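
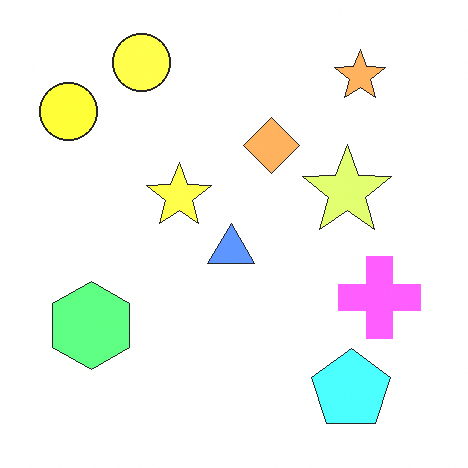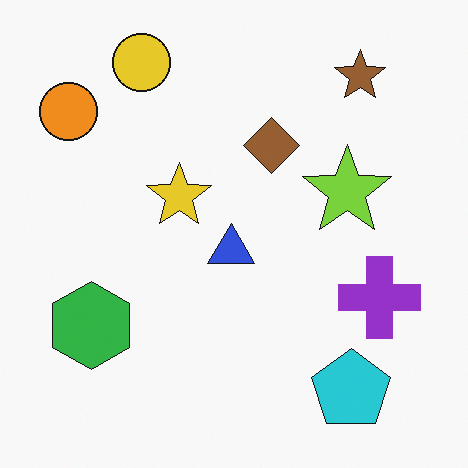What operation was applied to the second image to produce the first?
The image was noticeably brightened.

Every pixel — background and shapes alike — is uniformly brightened.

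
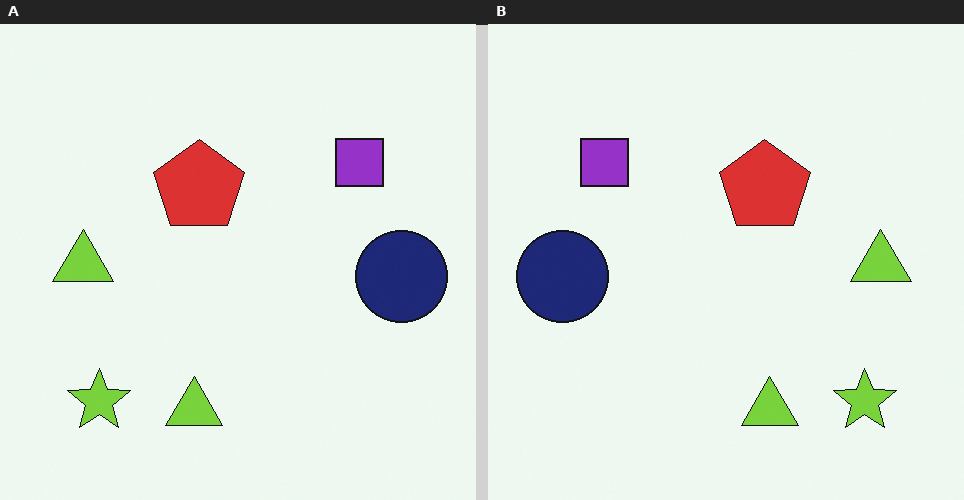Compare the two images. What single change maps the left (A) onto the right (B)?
The transformation is: flipped horizontally (left ↔ right).

The navy circle is in the right of the left (A) image and the left of the right (B) — shapes on opposite sides of the vertical midline have swapped in a mirror flip.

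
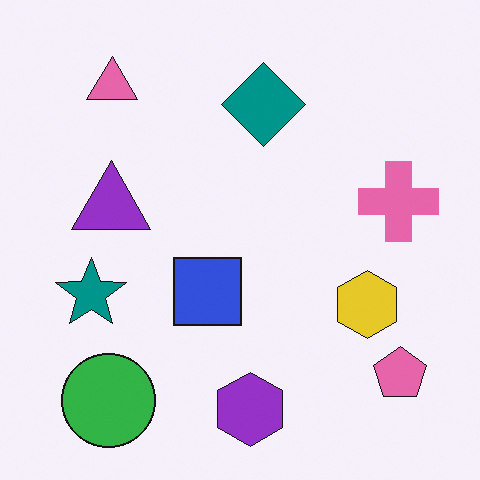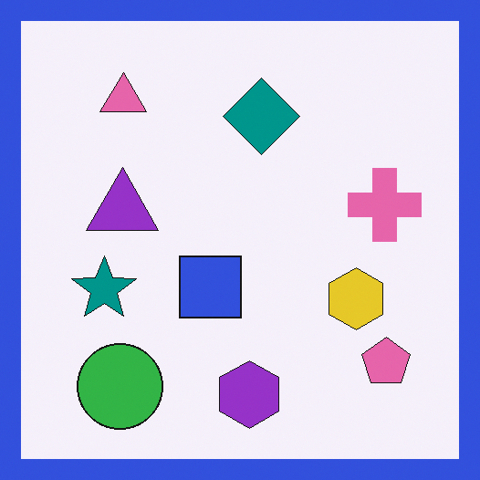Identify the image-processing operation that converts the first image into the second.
Framed with a blue border.

A solid blue frame runs around the edge of the second image, with the content slightly shrunk inside it.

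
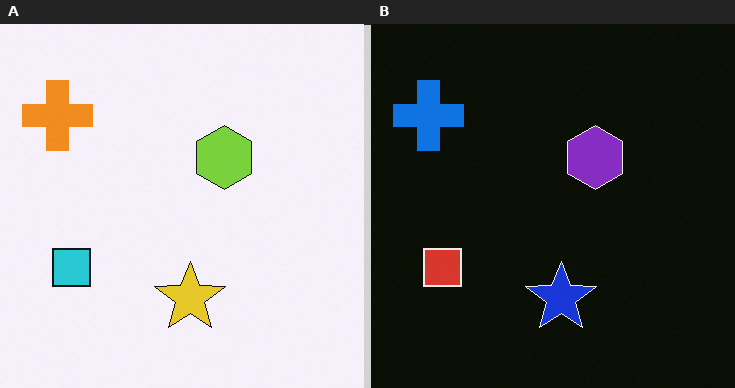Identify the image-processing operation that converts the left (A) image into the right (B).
This is the original image color-inverted (negative).

The light background has become dark and every shape's color is its complement — a photographic negative.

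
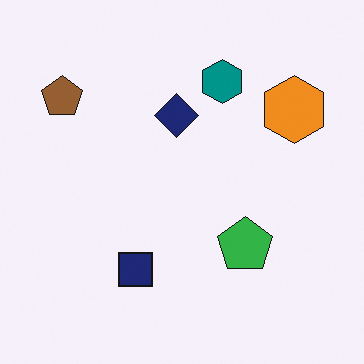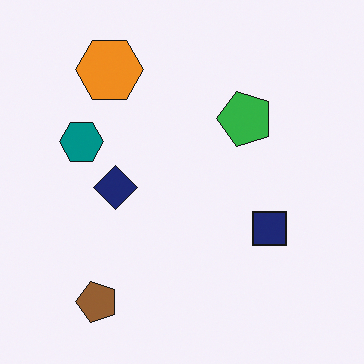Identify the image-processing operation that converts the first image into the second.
The image was rotated 90° counter-clockwise.

The brown pentagon sits in the top-left of the first image and the bottom-left of the second — consistent with a whole-image 90° counter-clockwise rotation.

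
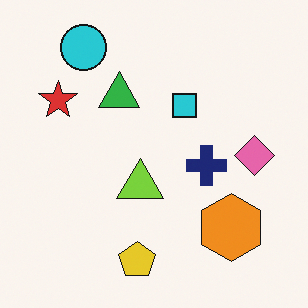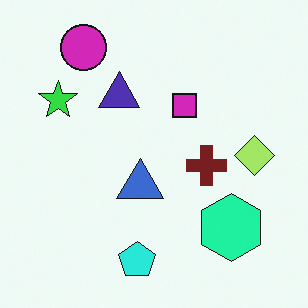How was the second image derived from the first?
The transformation is: hue-shifted noticeably.

Every shape's color has rotated by the same amount around the hue wheel — a uniform hue shift.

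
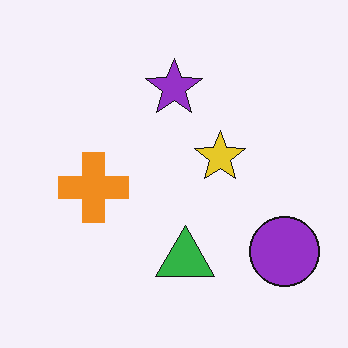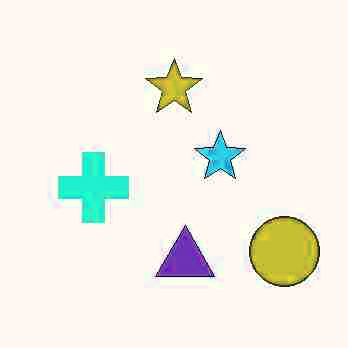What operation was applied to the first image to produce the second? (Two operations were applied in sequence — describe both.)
Heavily JPEG-compressed with obvious blocking artifacts, then hue-shifted by a moderate amount.

Blocky 8×8 compression artifacts appear around shape edges and the flat background shows ringing — characteristic JPEG degradation. Every shape's color has rotated by the same amount around the hue wheel — a uniform hue shift.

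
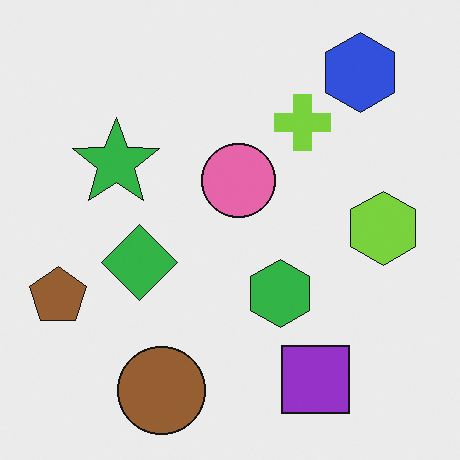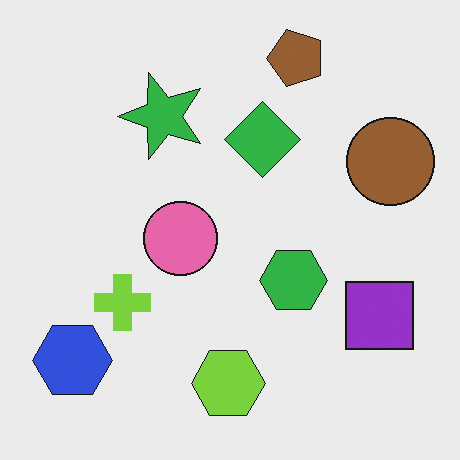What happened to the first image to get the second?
This is the original image transposed (reflected across the top-left ↔ bottom-right diagonal).

Shapes have swapped their row and column positions — what was in the top-right is now in the bottom-left — a diagonal reflection.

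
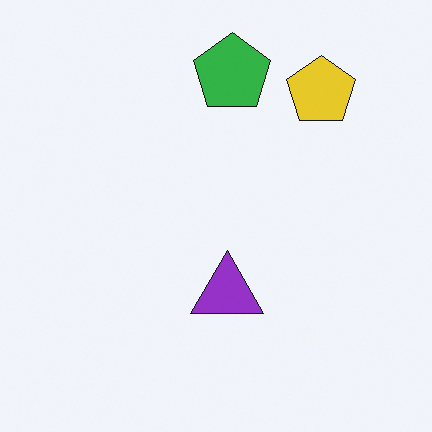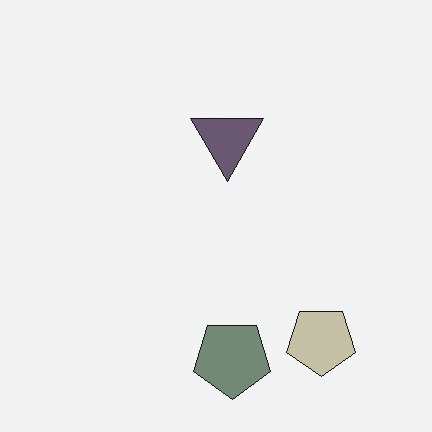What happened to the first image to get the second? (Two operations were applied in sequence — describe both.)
The image was flipped vertically (top ↔ bottom), then made much more muted (saturation change).

The green pentagon is in the top of the first image and the bottom of the second — shapes on opposite sides of the horizontal midline have swapped in a mirror flip. All colors are more muted and greyish — a global saturation change.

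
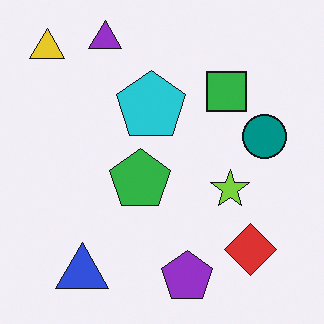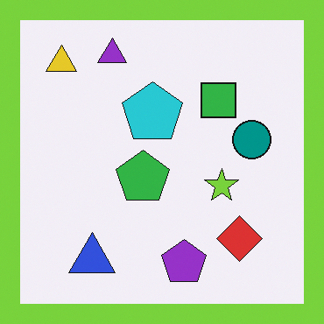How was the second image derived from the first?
The second image is the first framed with a lime border.

A solid lime frame runs around the edge of the second image, with the content slightly shrunk inside it.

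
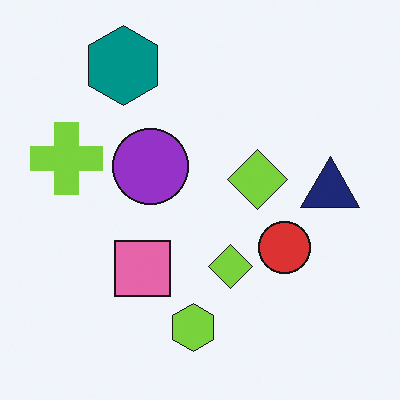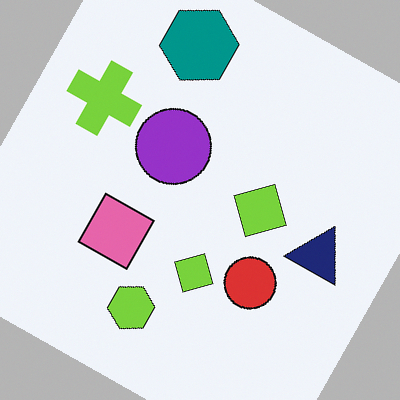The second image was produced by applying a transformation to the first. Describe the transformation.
The transformation is: rotated clockwise by a clearly visible amount.

Every shape is tilted by the same angle and the image corners show triangular fill wedges — a whole-image rotation by a non-right angle.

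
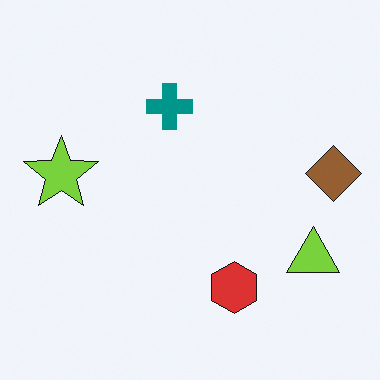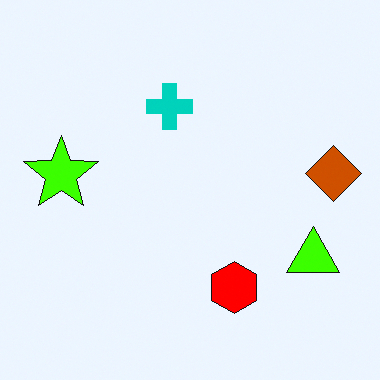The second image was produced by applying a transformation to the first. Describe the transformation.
Made much more vivid (saturation change).

All colors are more vivid — a global saturation change.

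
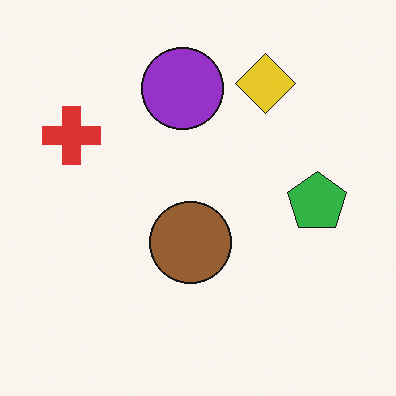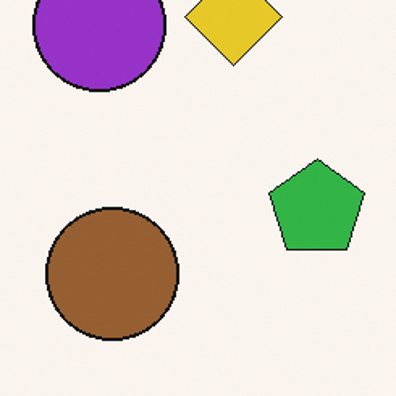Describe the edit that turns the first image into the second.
The second image is the first cropped slightly and scaled back up.

The visible shapes are larger and the field of view is narrower; shapes near the original edges may be partly or wholly outside the frame — a crop-and-rescale.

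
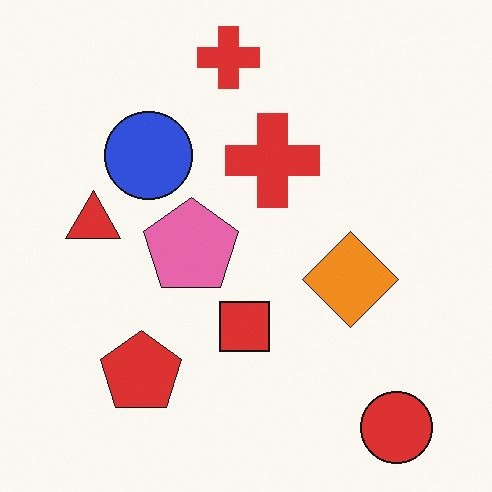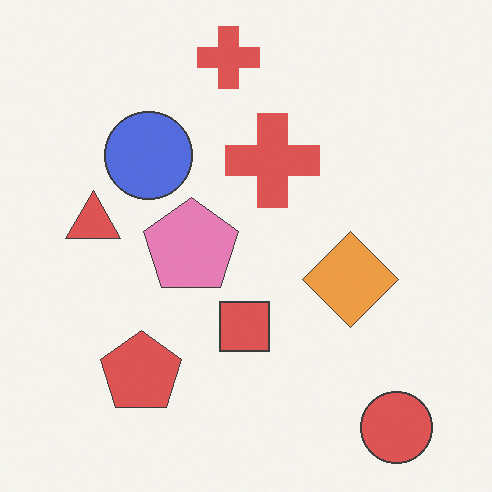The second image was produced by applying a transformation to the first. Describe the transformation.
The transformation is: given slightly reduced contrast.

Tones are pushed toward mid-grey across the whole image — a global contrast change.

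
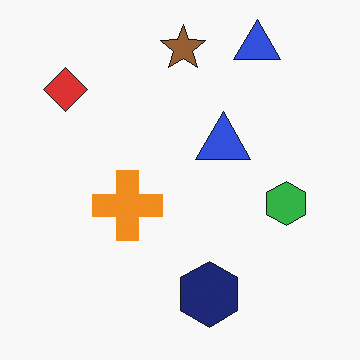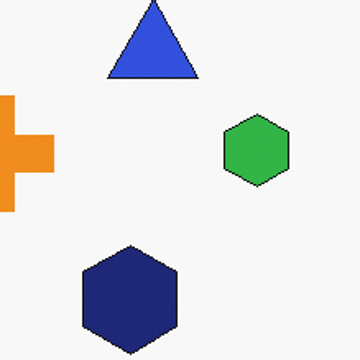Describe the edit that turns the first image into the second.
The second image is the first cropped to a noticeably smaller region and rescaled.

The visible shapes are larger and the field of view is narrower; shapes near the original edges may be partly or wholly outside the frame — a crop-and-rescale.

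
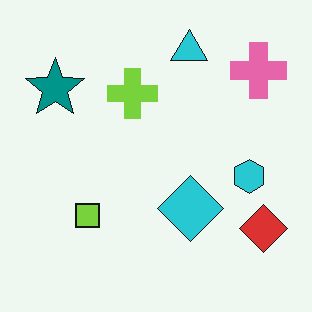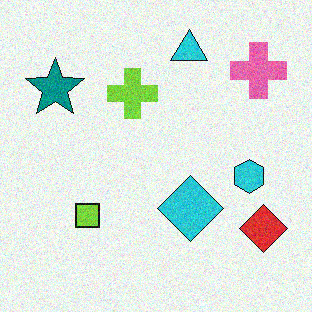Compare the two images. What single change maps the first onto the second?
The image was degraded with moderate additive noise.

Random speckle covers the whole image, including the flat background.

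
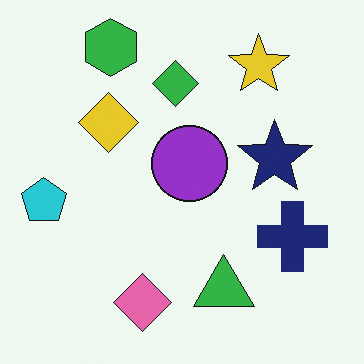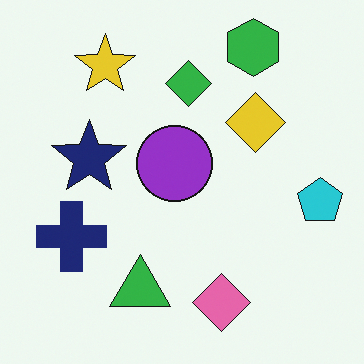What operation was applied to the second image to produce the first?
Flipped horizontally (left ↔ right).

The cyan pentagon is in the right of the second image and the left of the first — shapes on opposite sides of the vertical midline have swapped in a mirror flip.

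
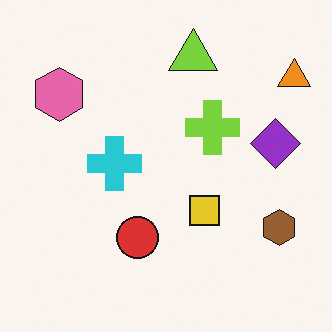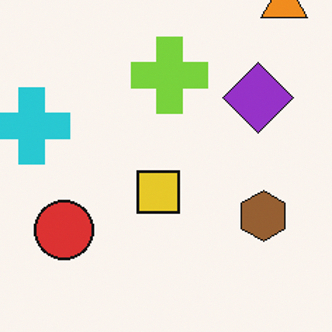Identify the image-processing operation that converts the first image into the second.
The second image is the first cropped to a modestly smaller region and rescaled.

The visible shapes are larger and the field of view is narrower; shapes near the original edges may be partly or wholly outside the frame — a crop-and-rescale.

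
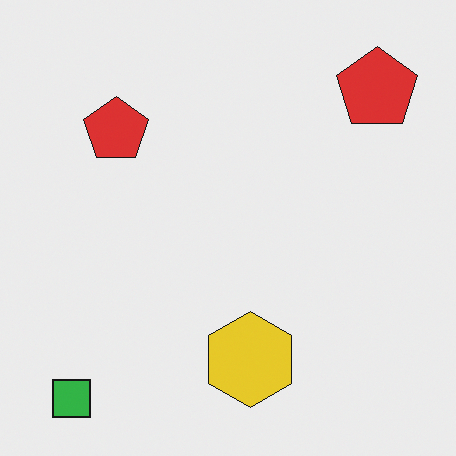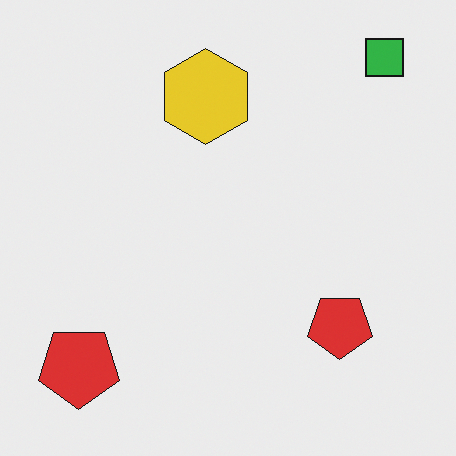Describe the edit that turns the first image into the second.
It was rotated 180°.

The green square sits in the bottom-left of the first image and the top-right of the second — consistent with a whole-image 180° rotation.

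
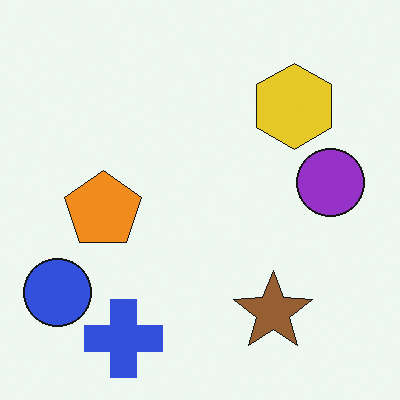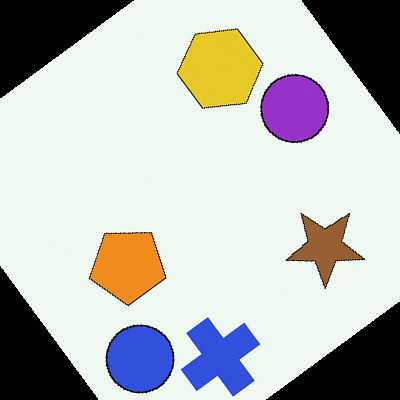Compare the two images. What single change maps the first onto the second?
The second image is the first rotated counter-clockwise by a large amount — several tens of degrees.

Every shape is tilted by the same angle and the image corners show triangular fill wedges — a whole-image rotation by a non-right angle.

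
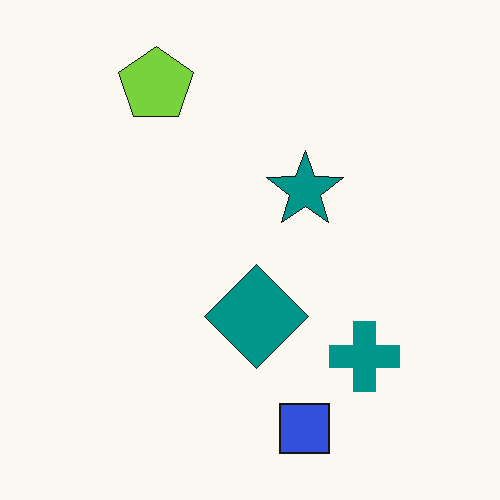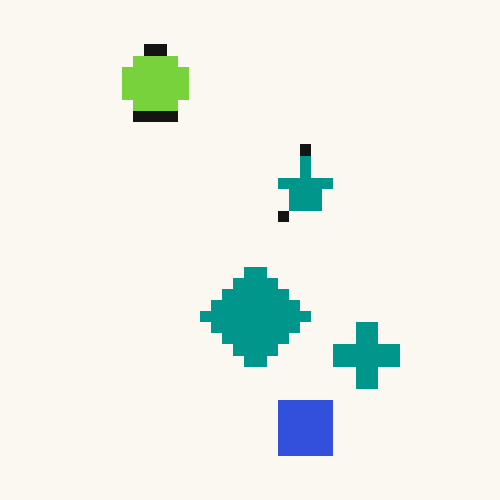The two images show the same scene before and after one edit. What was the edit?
This is the original image coarsely pixelated.

Shapes are reduced to large square blocks; fine edges and outlines are lost — a downscale-then-upscale (mosaic) effect.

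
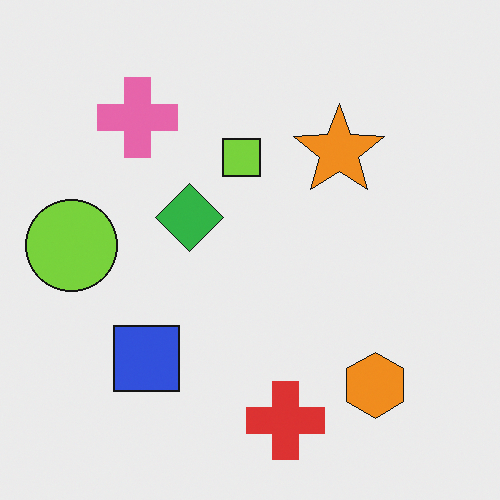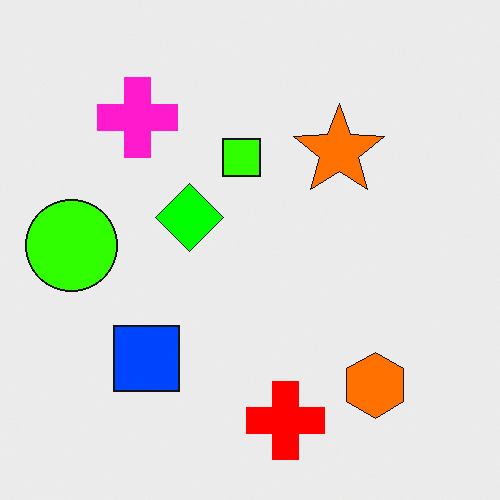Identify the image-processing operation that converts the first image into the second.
This is the original image heavily oversaturated.

All colors are more vivid — a global saturation change.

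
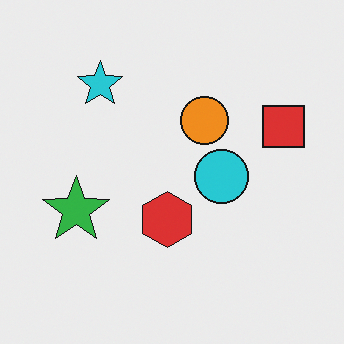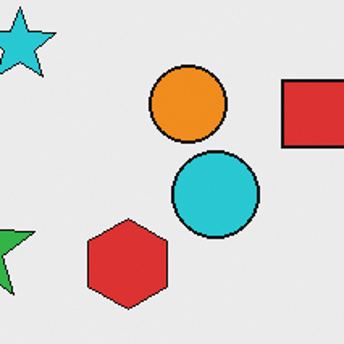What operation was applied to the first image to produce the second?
The transformation is: cropped slightly and scaled back up.

The visible shapes are larger and the field of view is narrower; shapes near the original edges may be partly or wholly outside the frame — a crop-and-rescale.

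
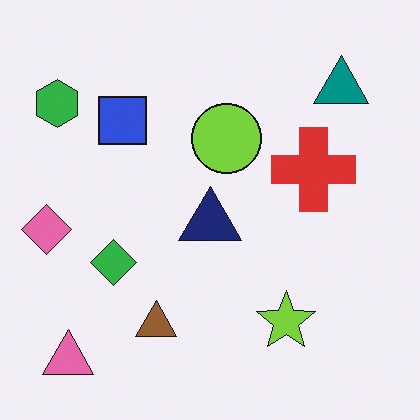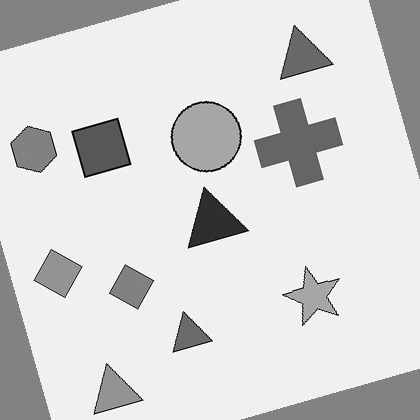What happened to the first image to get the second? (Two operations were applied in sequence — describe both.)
Converted to grayscale, then rotated counter-clockwise by a moderate amount.

All color is removed — every shape is now a shade of grey. Every shape is tilted by the same angle and the image corners show triangular fill wedges — a whole-image rotation by a non-right angle.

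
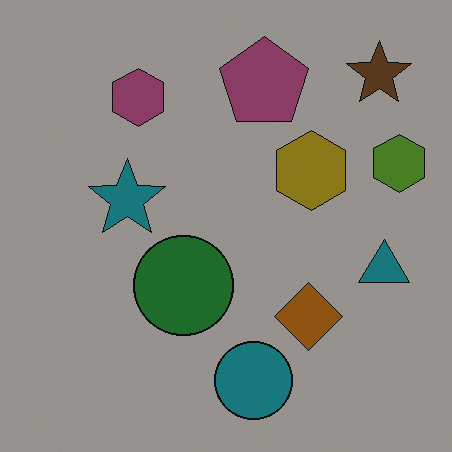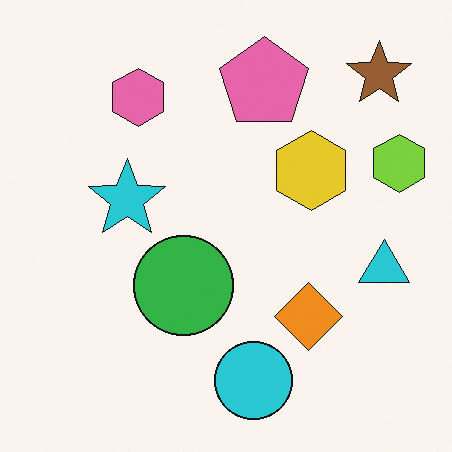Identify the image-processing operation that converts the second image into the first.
The first image is the second substantially darkened.

Every pixel — background and shapes alike — is uniformly darkened.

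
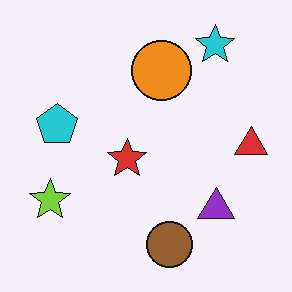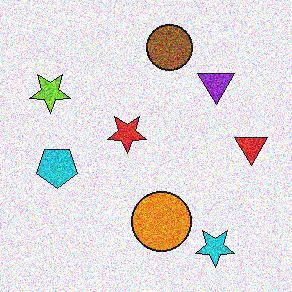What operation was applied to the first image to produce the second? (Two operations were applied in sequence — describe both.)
The image was degraded with strong gaussian noise, then flipped vertically (top ↔ bottom).

Random speckle covers the whole image, including the flat background. The cyan star is in the top-right of the first image and the bottom-right of the second — shapes on opposite sides of the horizontal midline have swapped in a mirror flip.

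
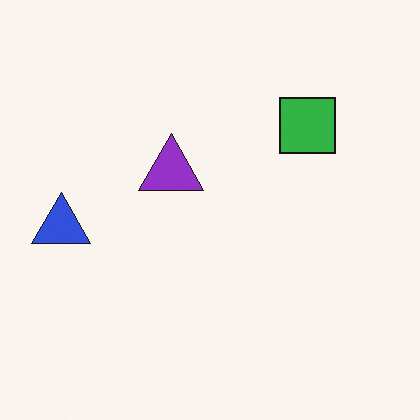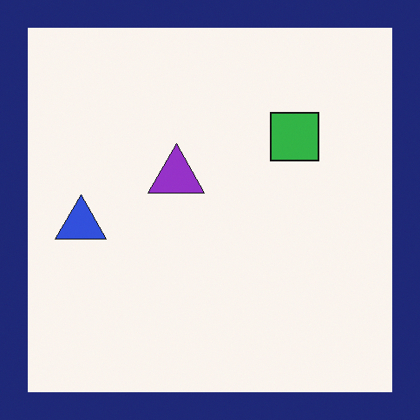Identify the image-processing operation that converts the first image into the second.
It was framed with a navy border.

A solid navy frame runs around the edge of the second image, with the content slightly shrunk inside it.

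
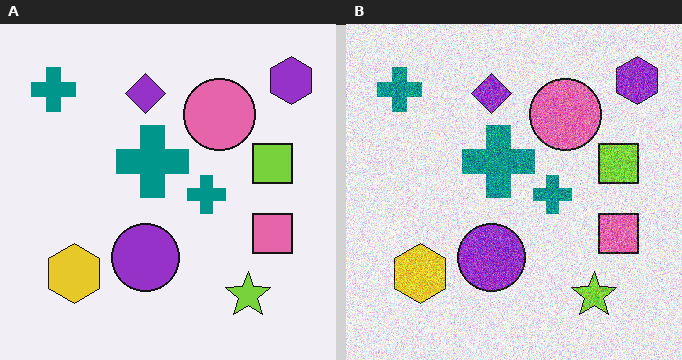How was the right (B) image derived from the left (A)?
The right (B) image is the left (A) degraded with heavy additive noise.

Random speckle covers the whole image, including the flat background.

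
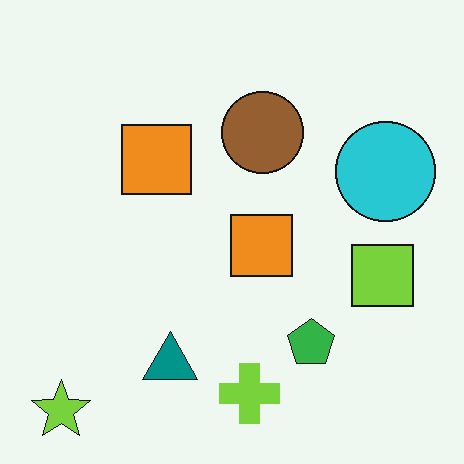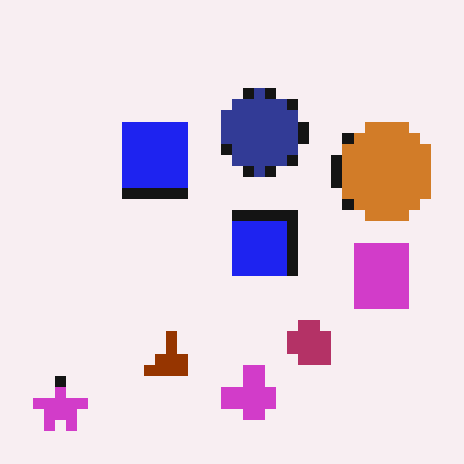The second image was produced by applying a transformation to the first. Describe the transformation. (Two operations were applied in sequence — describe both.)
This is the original image hue-shifted through roughly half the color wheel, then heavily pixelated into large blocks.

Every shape's color has rotated by the same amount around the hue wheel — a uniform hue shift. Shapes are reduced to large square blocks; fine edges and outlines are lost — a downscale-then-upscale (mosaic) effect.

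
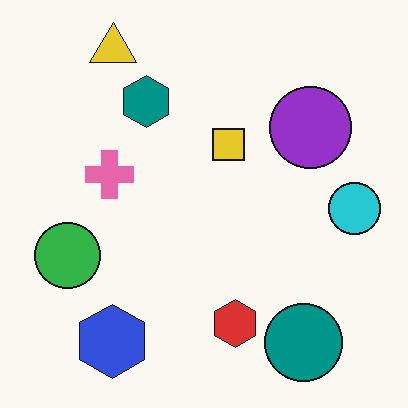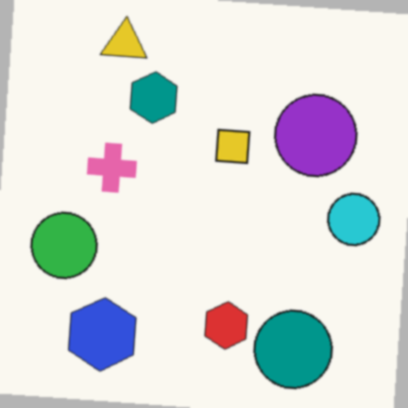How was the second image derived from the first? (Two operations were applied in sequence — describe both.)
The second image is the first rotated clockwise by a slight angle, then slightly softened.

Every shape is tilted by the same angle and the image corners show triangular fill wedges — a whole-image rotation by a non-right angle. Shape edges and outlines are uniformly softened across the whole image.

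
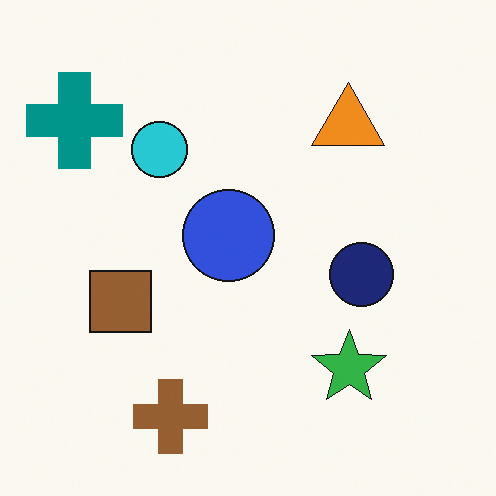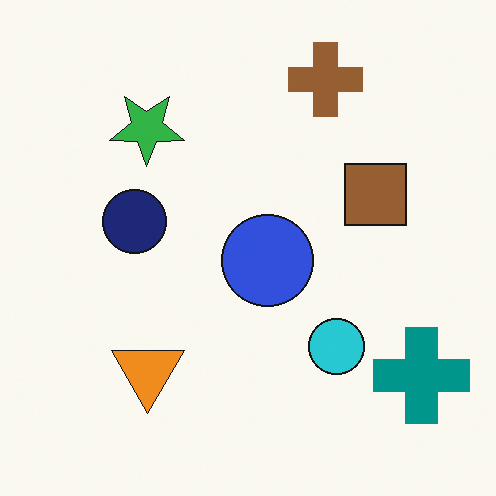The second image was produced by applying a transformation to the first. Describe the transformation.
The image was rotated 180°.

The teal cross sits in the top-left of the first image and the bottom-right of the second — consistent with a whole-image 180° rotation.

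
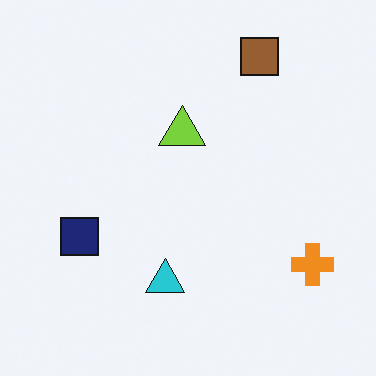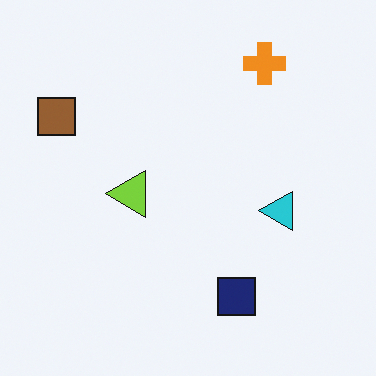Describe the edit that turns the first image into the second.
The image was rotated 90° counter-clockwise.

The brown square sits in the top-right of the first image and the top-left of the second — consistent with a whole-image 90° counter-clockwise rotation.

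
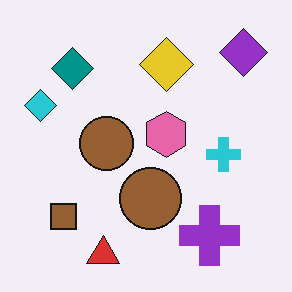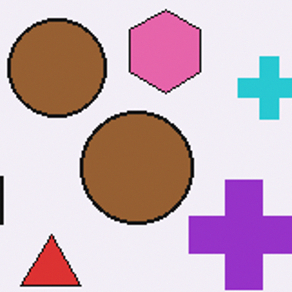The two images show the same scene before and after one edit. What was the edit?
This is the original image cropped to a noticeably smaller region and rescaled.

The visible shapes are larger and the field of view is narrower; shapes near the original edges may be partly or wholly outside the frame — a crop-and-rescale.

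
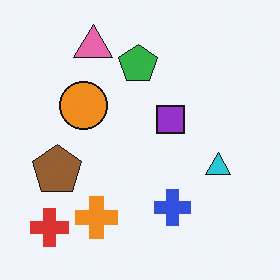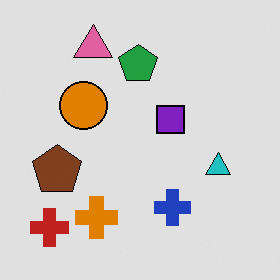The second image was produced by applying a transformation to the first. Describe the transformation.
The image was moderately posterized.

Each flat color has snapped to a coarser quantized level — most visibly, the near-white background has dropped to a flat grey.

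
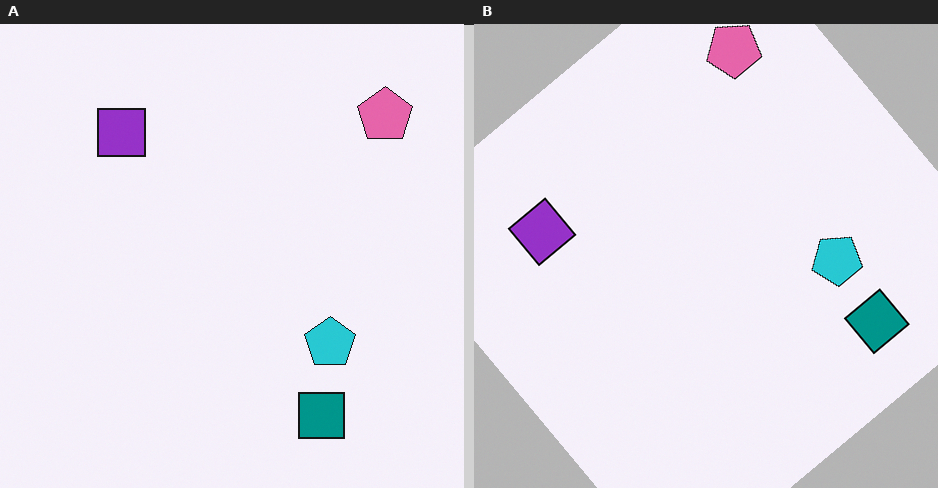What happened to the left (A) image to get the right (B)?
This is the original image rotated counter-clockwise by a large amount — several tens of degrees.

Every shape is tilted by the same angle and the image corners show triangular fill wedges — a whole-image rotation by a non-right angle.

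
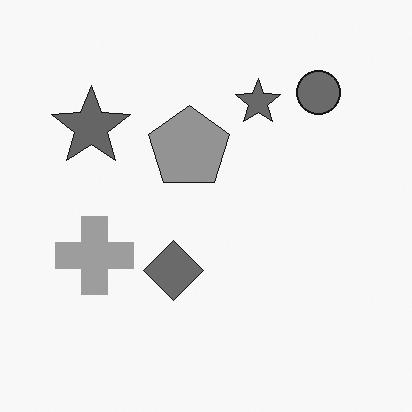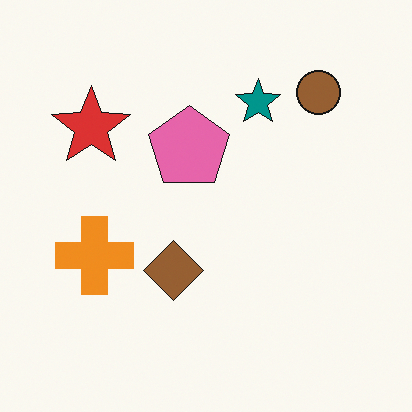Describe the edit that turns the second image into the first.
The image was converted to grayscale.

All color is removed — every shape is now a shade of grey.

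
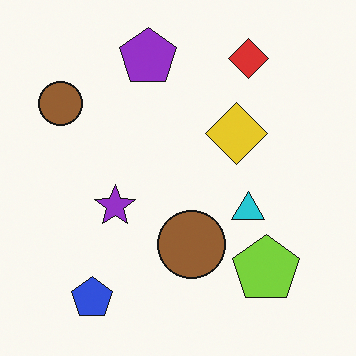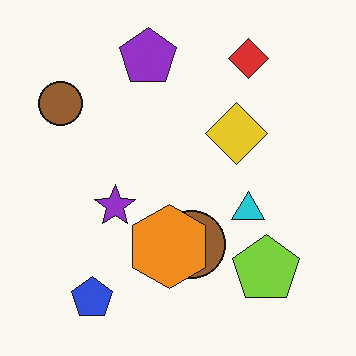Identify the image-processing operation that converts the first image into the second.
The transformation is: overlaid with an additional orange hexagon.

An orange hexagon appears in the second image that is absent from the first.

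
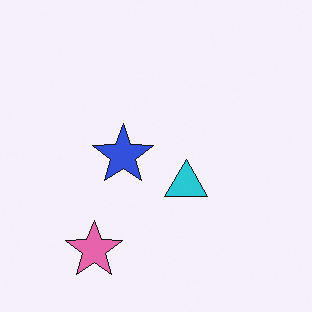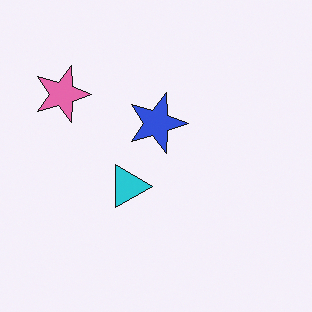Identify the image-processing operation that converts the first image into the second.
The transformation is: rotated 90° clockwise.

The pink star sits in the bottom-left of the first image and the top-left of the second — consistent with a whole-image 90° clockwise rotation.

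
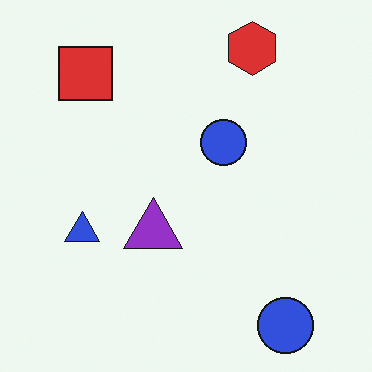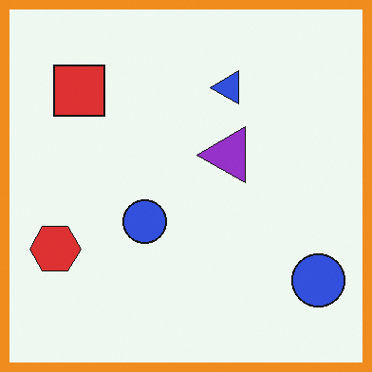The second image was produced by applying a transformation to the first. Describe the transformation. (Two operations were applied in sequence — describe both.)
This is the original image transposed (reflected across the top-left ↔ bottom-right diagonal), then framed with a orange border.

Shapes have swapped their row and column positions — what was in the top-right is now in the bottom-left — a diagonal reflection. A solid orange frame runs around the edge of the second image, with the content slightly shrunk inside it.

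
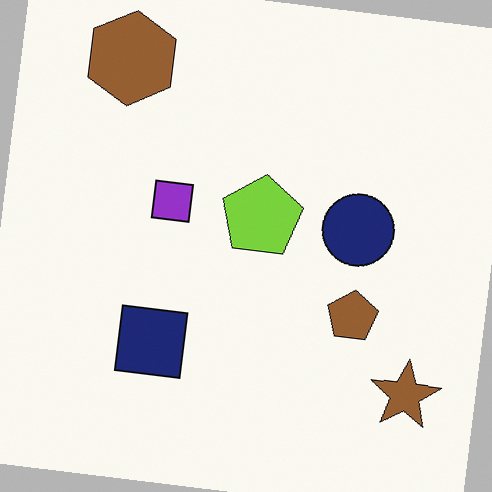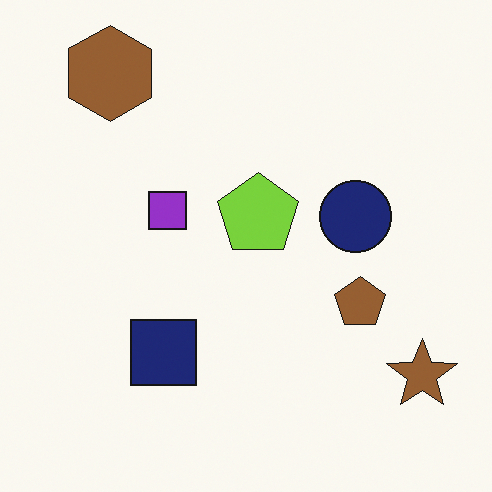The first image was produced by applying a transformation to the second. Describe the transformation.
This is the original image rotated clockwise by a slight angle.

Every shape is tilted by the same angle and the image corners show triangular fill wedges — a whole-image rotation by a non-right angle.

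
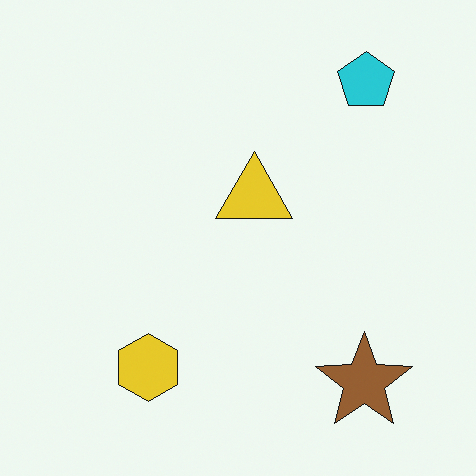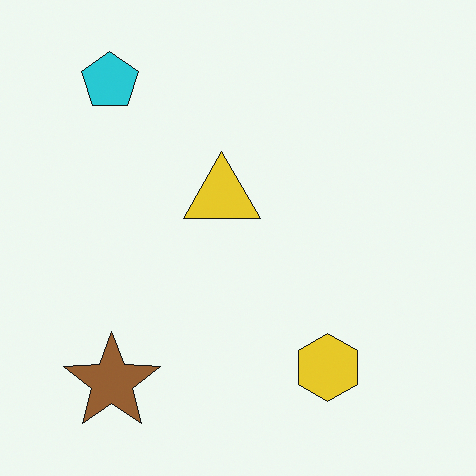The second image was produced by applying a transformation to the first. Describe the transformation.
The image was flipped horizontally (left ↔ right).

The cyan pentagon is in the top-right of the first image and the top-left of the second — shapes on opposite sides of the vertical midline have swapped in a mirror flip.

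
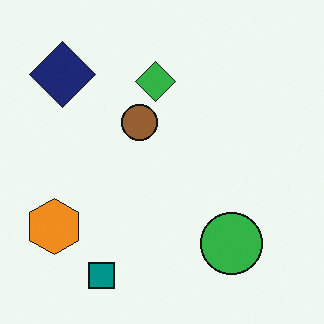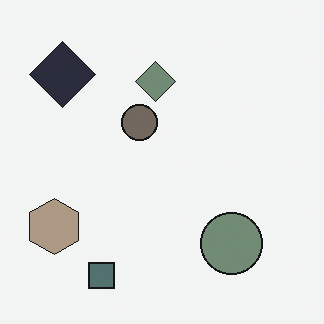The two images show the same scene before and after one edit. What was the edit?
The image was made much more muted (saturation change).

All colors are more muted and greyish — a global saturation change.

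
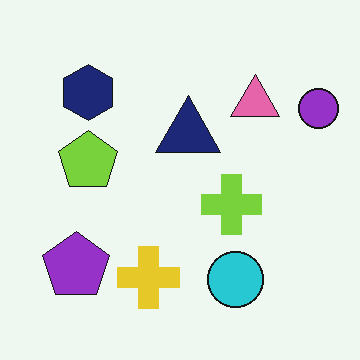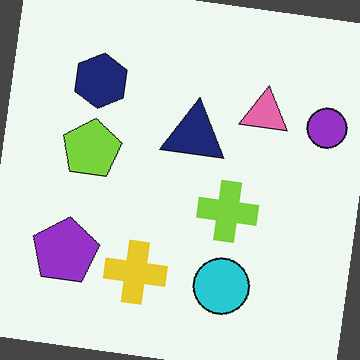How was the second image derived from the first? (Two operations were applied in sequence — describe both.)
The second image is the first rotated clockwise by a slight angle, then JPEG-compressed with visible artifacts.

Every shape is tilted by the same angle and the image corners show triangular fill wedges — a whole-image rotation by a non-right angle. Blocky 8×8 compression artifacts appear around shape edges and the flat background shows ringing — characteristic JPEG degradation.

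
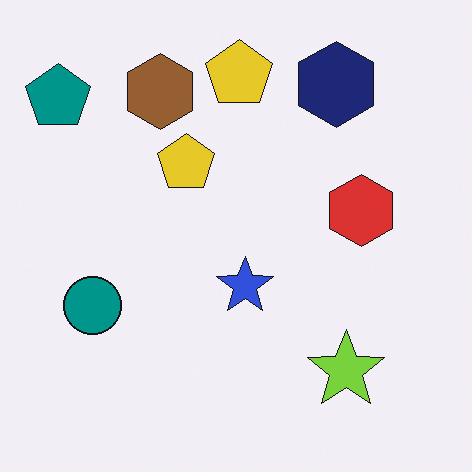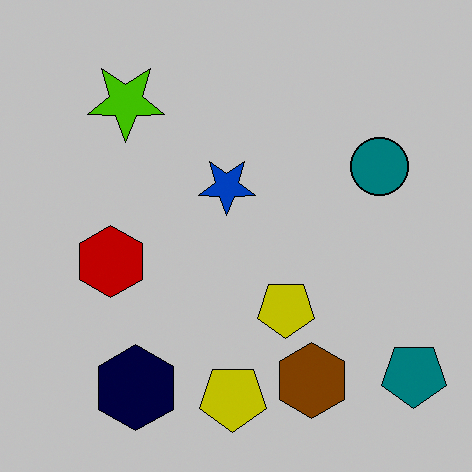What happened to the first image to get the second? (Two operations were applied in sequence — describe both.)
Rotated 180°, then heavily posterized to just a handful of flat colors.

The teal pentagon sits in the top-left of the first image and the bottom-right of the second — consistent with a whole-image 180° rotation. Each flat color has snapped to a coarser quantized level — most visibly, the near-white background has dropped to a flat grey.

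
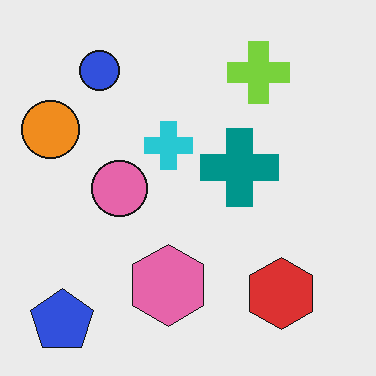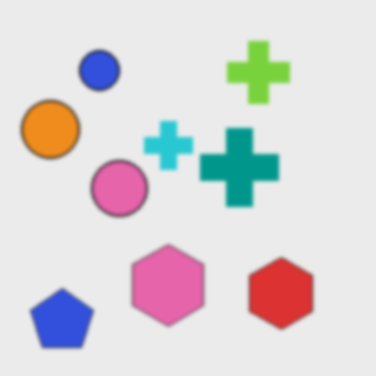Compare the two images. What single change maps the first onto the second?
The image was slightly softened.

Shape edges and outlines are uniformly softened across the whole image.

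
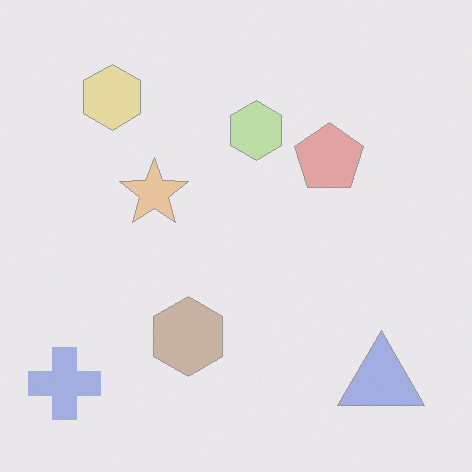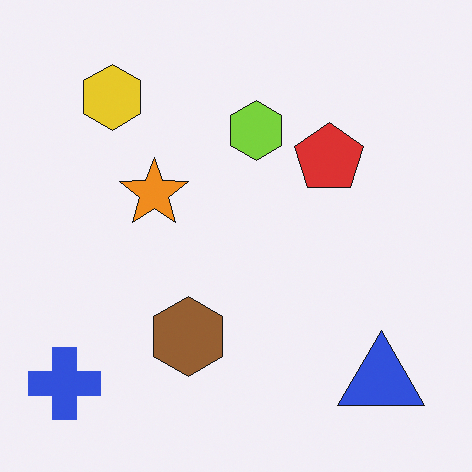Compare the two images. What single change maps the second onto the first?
Washed out (contrast reduced).

Tones are pushed toward mid-grey across the whole image — a global contrast change.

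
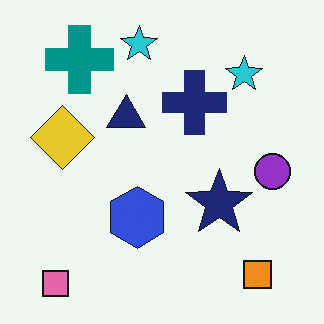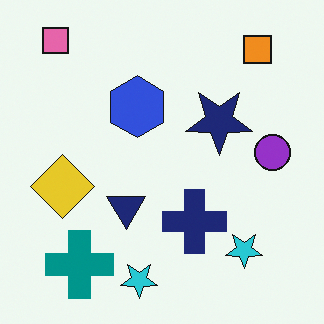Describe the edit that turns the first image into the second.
The image was flipped vertically (top ↔ bottom).

The pink square is in the bottom-left of the first image and the top-left of the second — shapes on opposite sides of the horizontal midline have swapped in a mirror flip.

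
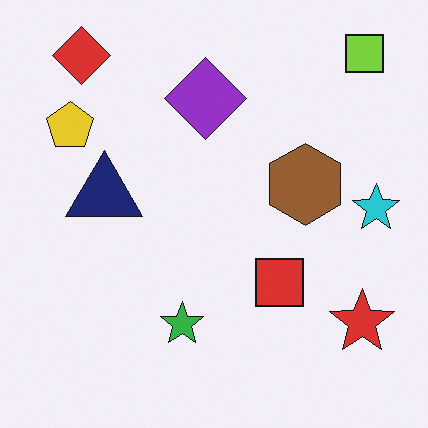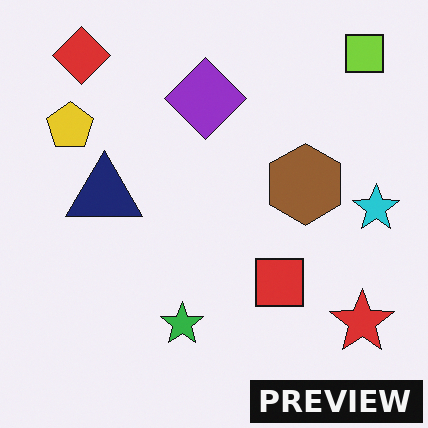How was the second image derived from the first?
The image was watermarked with the text "PREVIEW" in the lower-right corner.

A dark label reading "PREVIEW" appears in the lower-right corner.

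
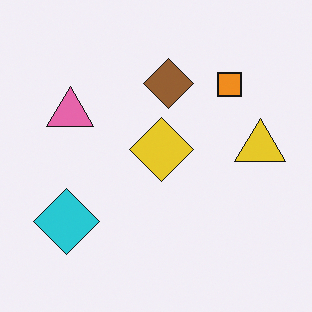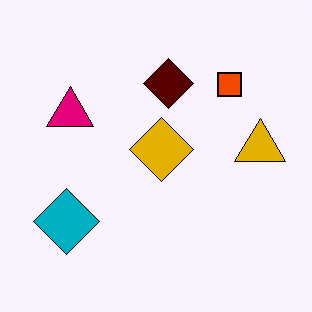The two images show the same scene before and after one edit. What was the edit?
It was boosted in contrast.

Tones are pushed away from mid-grey across the whole image — a global contrast change.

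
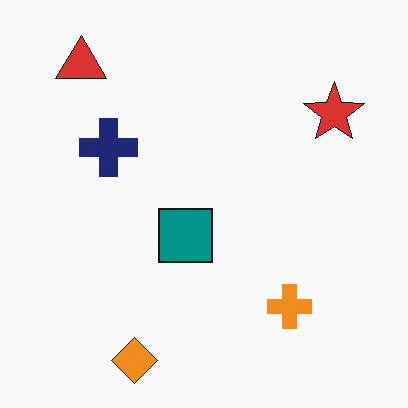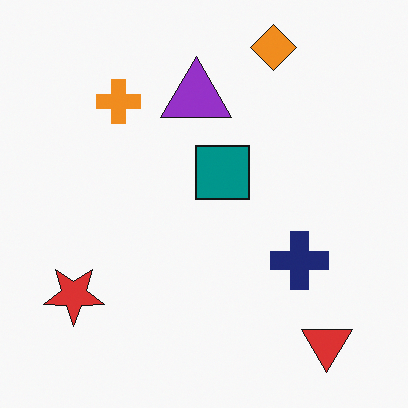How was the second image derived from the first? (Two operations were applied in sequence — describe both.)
The image was rotated 180°, then overlaid with an additional purple triangle.

The red triangle sits in the top-left of the first image and the bottom-right of the second — consistent with a whole-image 180° rotation. A purple triangle appears in the second image that is absent from the first.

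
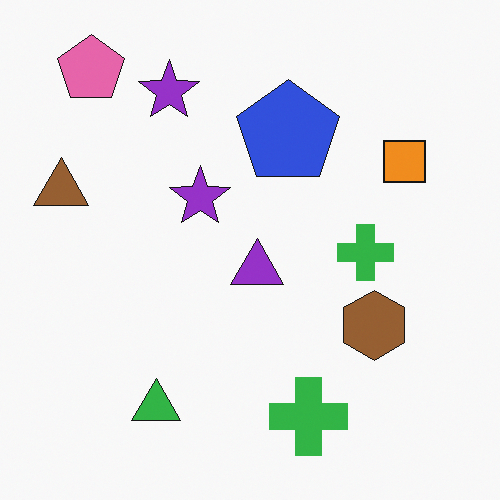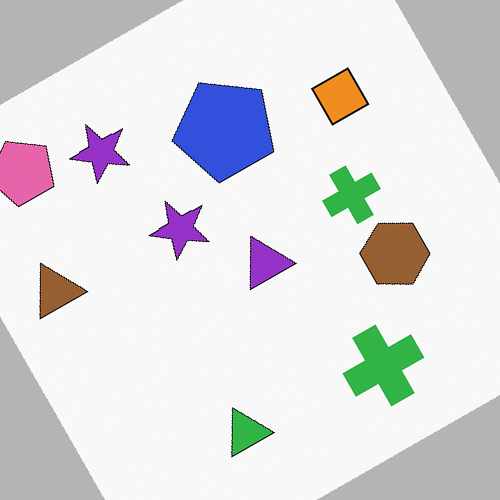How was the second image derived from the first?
This is the original image rotated counter-clockwise by a moderate amount.

Every shape is tilted by the same angle and the image corners show triangular fill wedges — a whole-image rotation by a non-right angle.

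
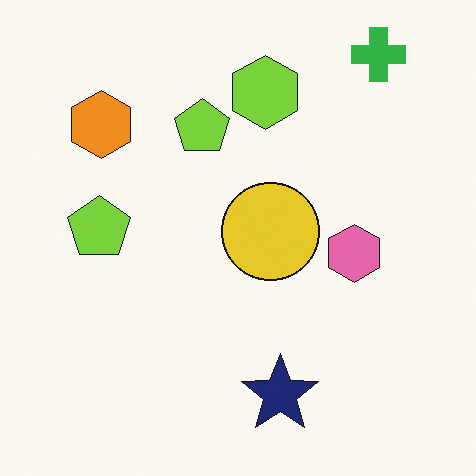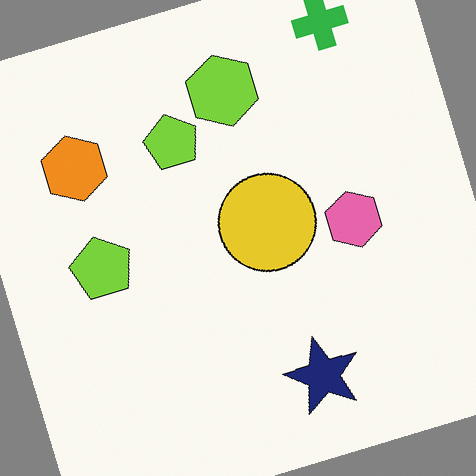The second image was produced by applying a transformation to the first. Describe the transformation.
The image was rotated counter-clockwise by a moderate amount.

Every shape is tilted by the same angle and the image corners show triangular fill wedges — a whole-image rotation by a non-right angle.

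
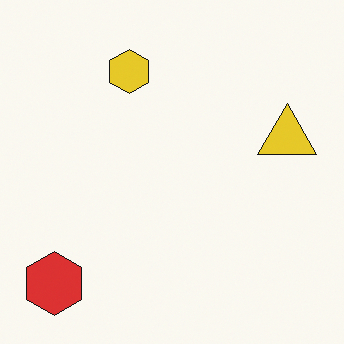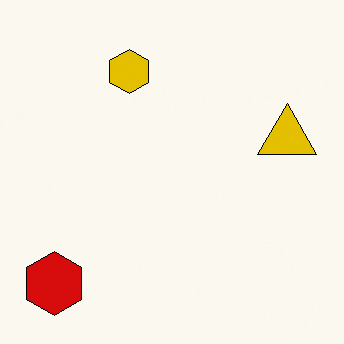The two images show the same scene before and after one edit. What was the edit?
The transformation is: given slightly increased contrast.

Tones are pushed away from mid-grey across the whole image — a global contrast change.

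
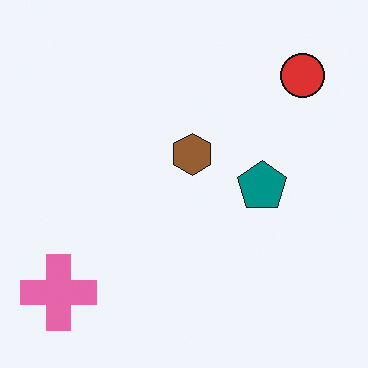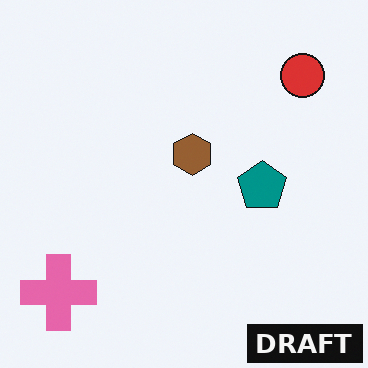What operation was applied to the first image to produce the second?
The second image is the first watermarked with the text "DRAFT" in the lower-right corner.

A dark label reading "DRAFT" appears in the lower-right corner.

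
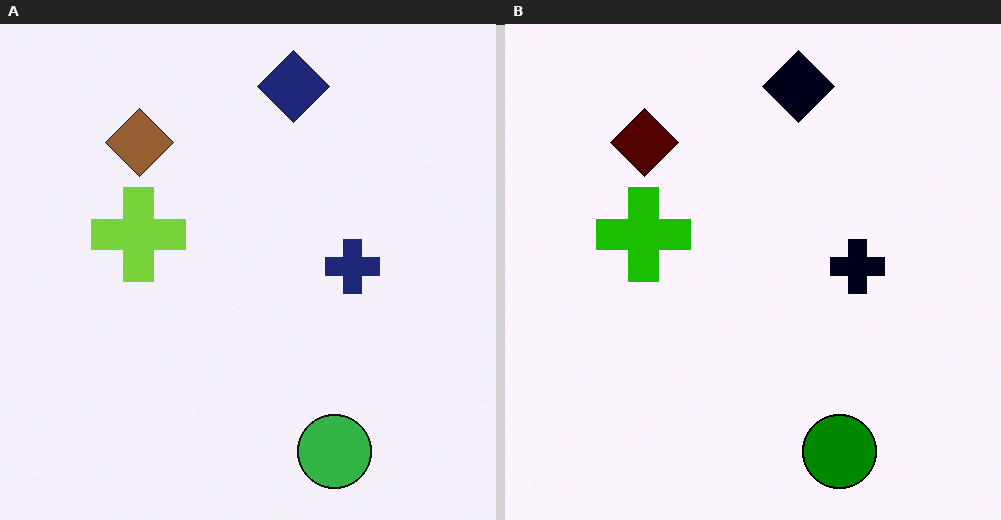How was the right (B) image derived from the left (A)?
It was boosted in contrast.

Tones are pushed away from mid-grey across the whole image — a global contrast change.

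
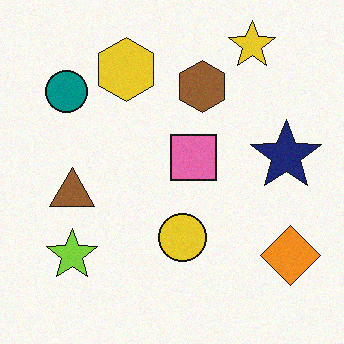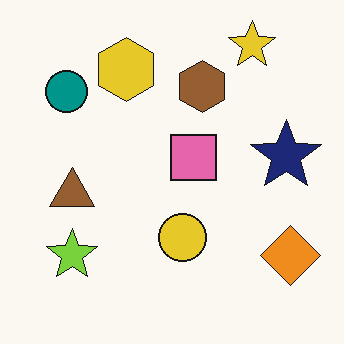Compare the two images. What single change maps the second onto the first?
The first image is the second degraded with subtle gaussian noise.

Random speckle covers the whole image, including the flat background.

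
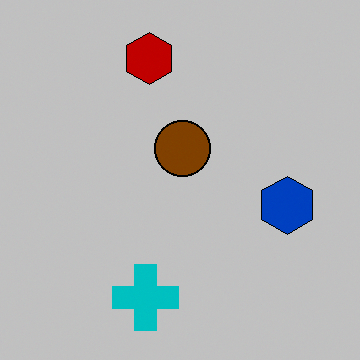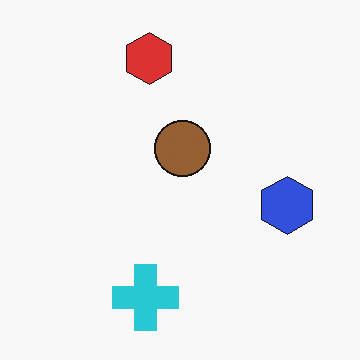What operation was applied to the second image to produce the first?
It was heavily posterized to just a handful of flat colors.

Each flat color has snapped to a coarser quantized level — most visibly, the near-white background has dropped to a flat grey.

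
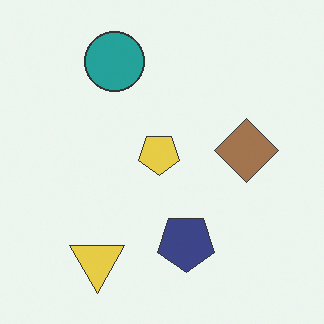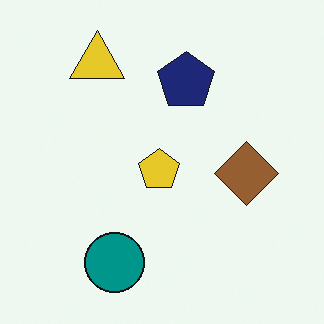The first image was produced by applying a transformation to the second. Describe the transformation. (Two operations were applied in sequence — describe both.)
The transformation is: given slightly reduced contrast, then flipped vertically (top ↔ bottom).

Tones are pushed toward mid-grey across the whole image — a global contrast change. The yellow triangle is in the top-left of the second image and the bottom-left of the first — shapes on opposite sides of the horizontal midline have swapped in a mirror flip.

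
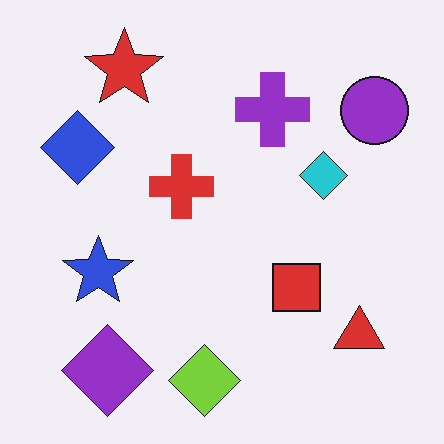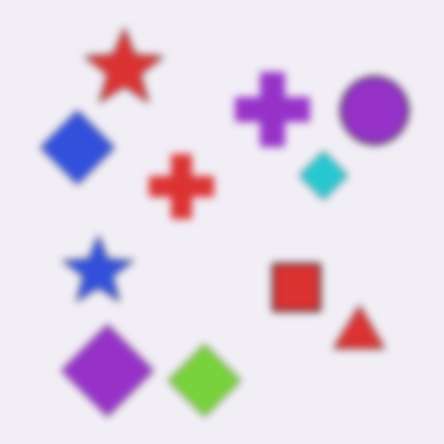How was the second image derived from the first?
The image was moderately blurred.

Shape edges and outlines are uniformly softened across the whole image.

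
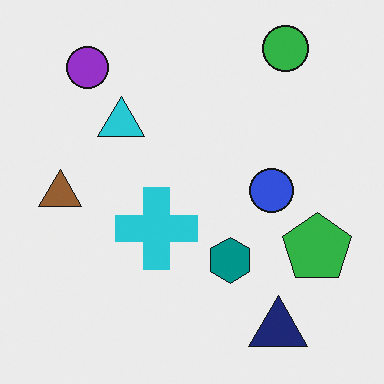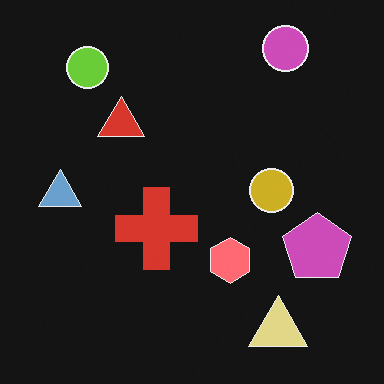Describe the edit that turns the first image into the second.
The transformation is: color-inverted (negative).

The light background has become dark and every shape's color is its complement — a photographic negative.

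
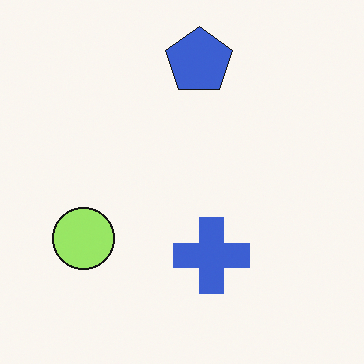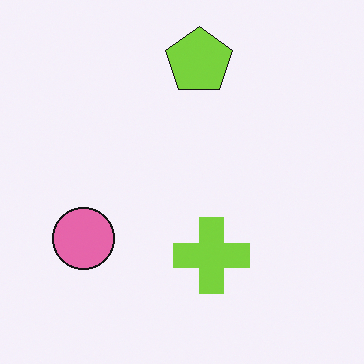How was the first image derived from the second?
The transformation is: hue-shifted noticeably.

Every shape's color has rotated by the same amount around the hue wheel — a uniform hue shift.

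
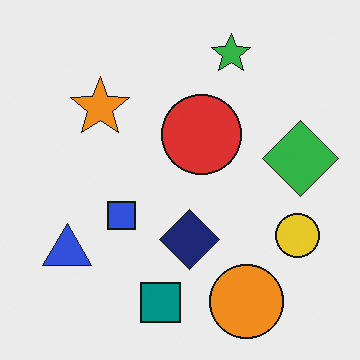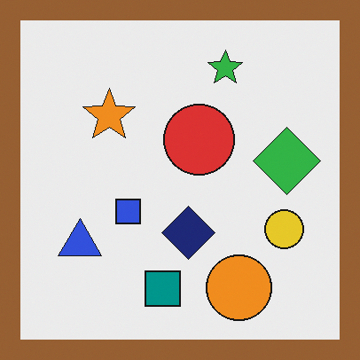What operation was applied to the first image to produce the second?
This is the original image framed with a brown border.

A solid brown frame runs around the edge of the second image, with the content slightly shrunk inside it.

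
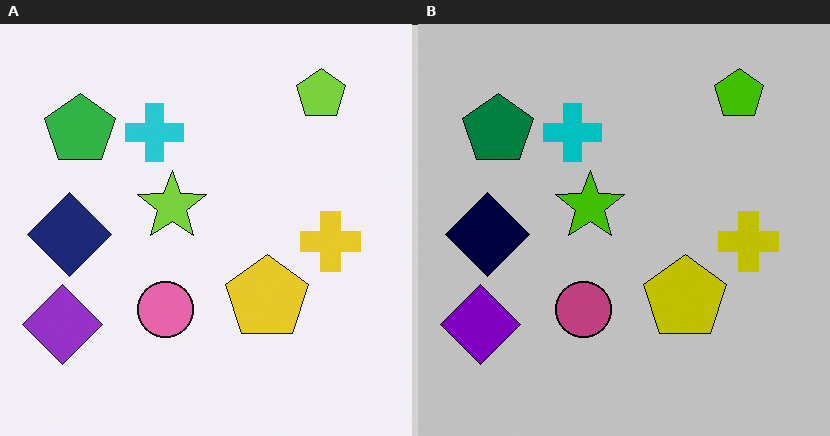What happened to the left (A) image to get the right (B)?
The transformation is: aggressively posterized.

Each flat color has snapped to a coarser quantized level — most visibly, the near-white background has dropped to a flat grey.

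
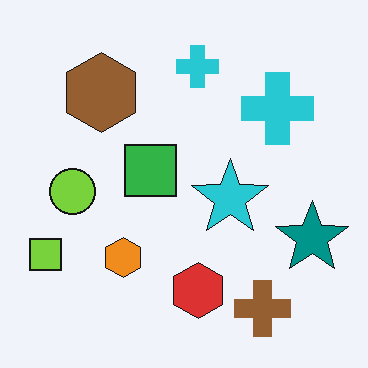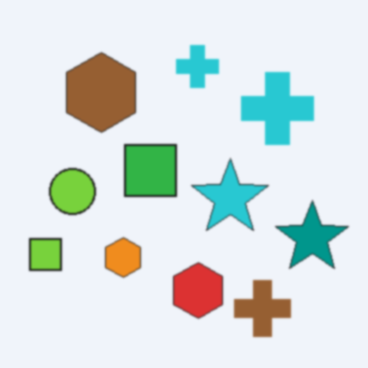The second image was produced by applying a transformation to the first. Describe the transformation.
It was lightly blurred.

Shape edges and outlines are uniformly softened across the whole image.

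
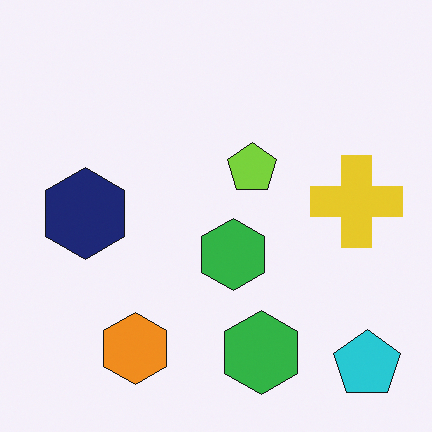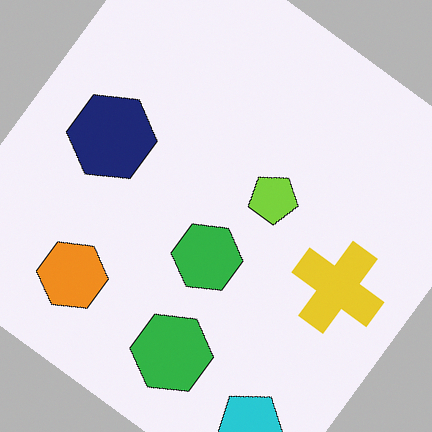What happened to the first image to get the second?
It was rotated clockwise by a large amount — several tens of degrees.

Every shape is tilted by the same angle and the image corners show triangular fill wedges — a whole-image rotation by a non-right angle.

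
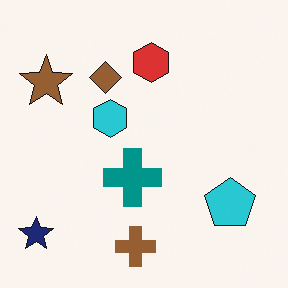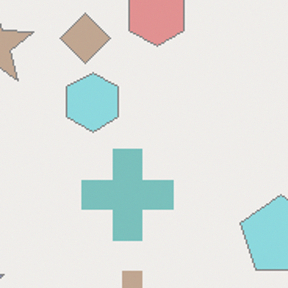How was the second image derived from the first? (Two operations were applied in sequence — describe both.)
This is the original image washed out (contrast reduced), then cropped to a modestly smaller region and rescaled.

Tones are pushed toward mid-grey across the whole image — a global contrast change. The visible shapes are larger and the field of view is narrower; shapes near the original edges may be partly or wholly outside the frame — a crop-and-rescale.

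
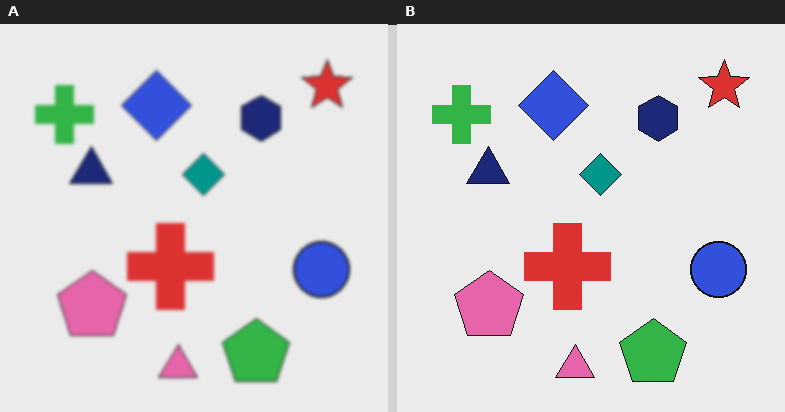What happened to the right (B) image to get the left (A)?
The image was given a subtle gaussian blur.

Shape edges and outlines are uniformly softened across the whole image.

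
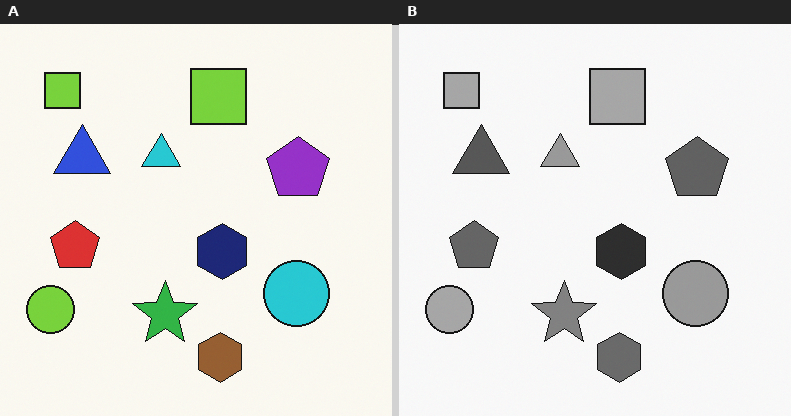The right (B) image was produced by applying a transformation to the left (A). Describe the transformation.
The right (B) image is the left (A) converted to grayscale.

All color is removed — every shape is now a shade of grey.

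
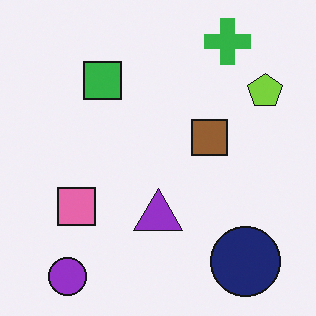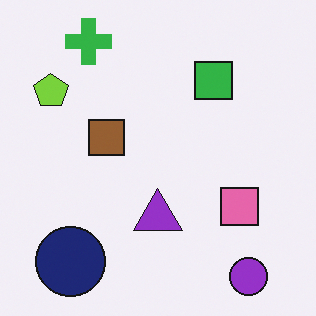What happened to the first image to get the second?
The image was flipped horizontally (left ↔ right).

The lime pentagon is in the top-right of the first image and the top-left of the second — shapes on opposite sides of the vertical midline have swapped in a mirror flip.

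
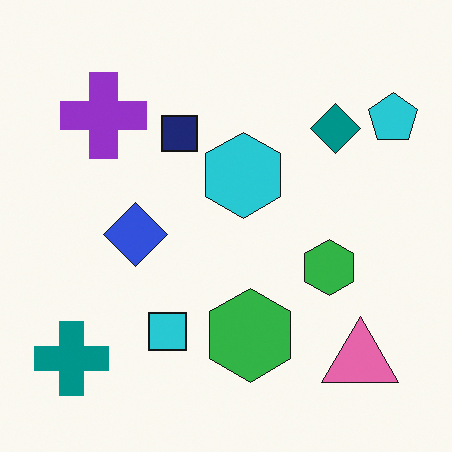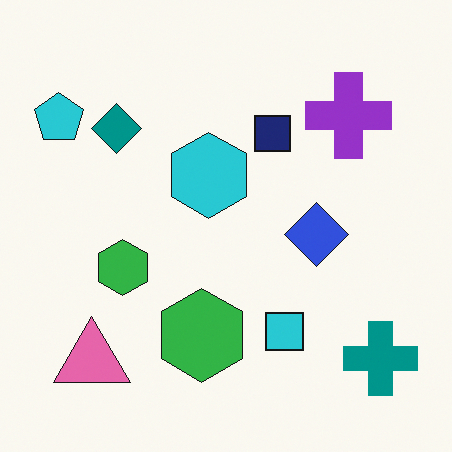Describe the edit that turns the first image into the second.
It was flipped horizontally (left ↔ right).

The cyan pentagon is in the top-right of the first image and the top-left of the second — shapes on opposite sides of the vertical midline have swapped in a mirror flip.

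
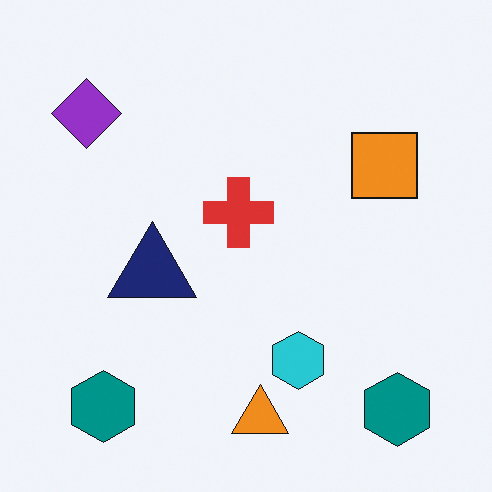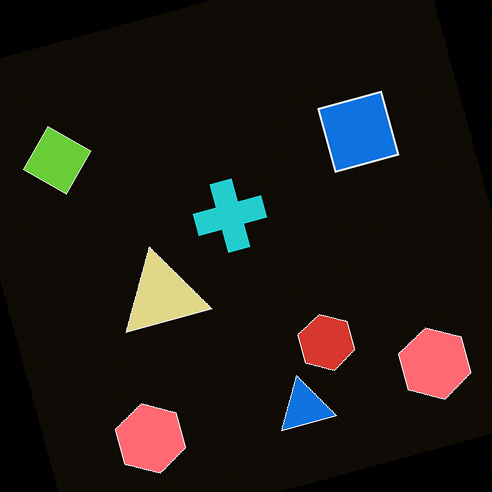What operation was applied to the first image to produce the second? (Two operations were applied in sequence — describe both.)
The transformation is: color-inverted (negative), then rotated counter-clockwise by a clearly visible amount.

The light background has become dark and every shape's color is its complement — a photographic negative. Every shape is tilted by the same angle and the image corners show triangular fill wedges — a whole-image rotation by a non-right angle.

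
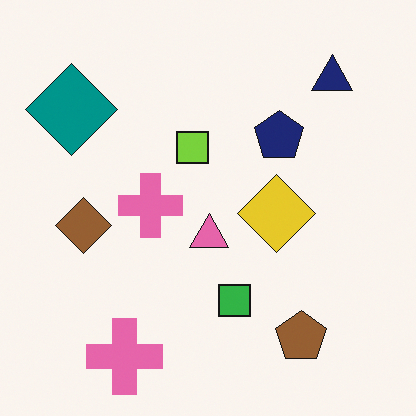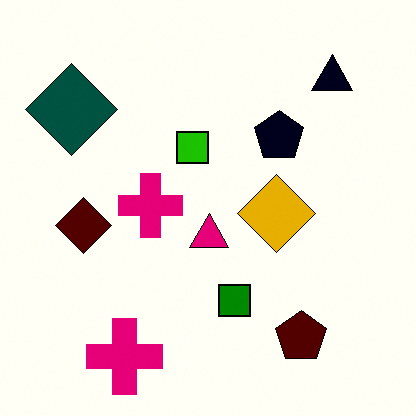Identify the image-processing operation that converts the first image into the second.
This is the original image boosted in contrast.

Tones are pushed away from mid-grey across the whole image — a global contrast change.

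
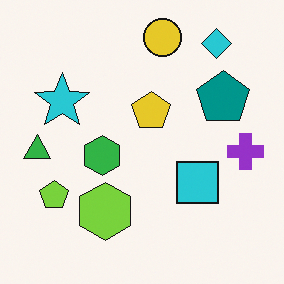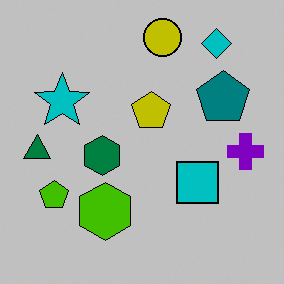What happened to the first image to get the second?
This is the original image aggressively posterized.

Each flat color has snapped to a coarser quantized level — most visibly, the near-white background has dropped to a flat grey.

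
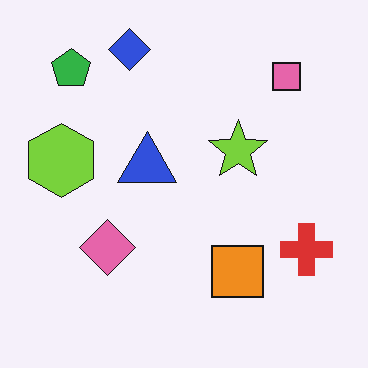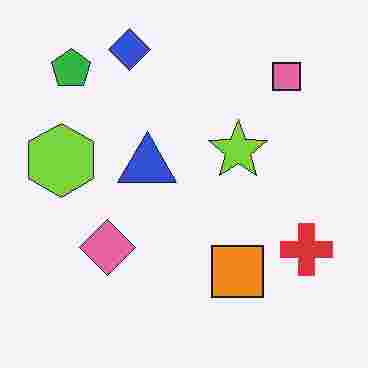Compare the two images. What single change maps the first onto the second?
The transformation is: heavily JPEG-compressed with obvious blocking artifacts.

Blocky 8×8 compression artifacts appear around shape edges and the flat background shows ringing — characteristic JPEG degradation.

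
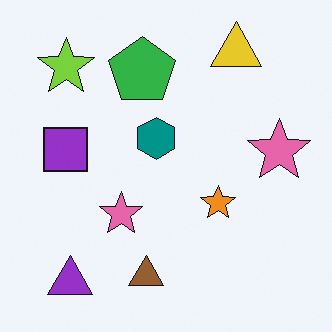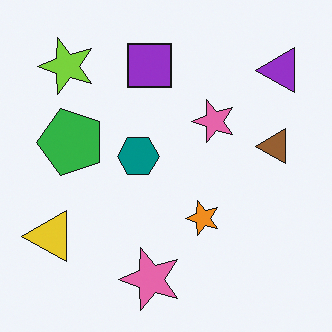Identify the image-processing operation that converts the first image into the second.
Transposed (reflected across the top-left ↔ bottom-right diagonal).

Shapes have swapped their row and column positions — what was in the top-right is now in the bottom-left — a diagonal reflection.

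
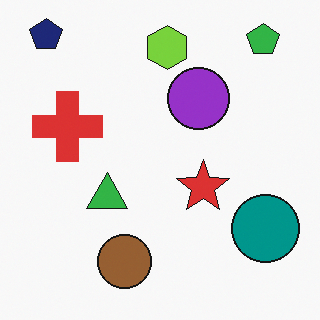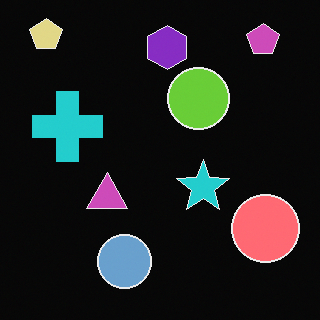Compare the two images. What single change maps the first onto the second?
The image was color-inverted (negative).

The light background has become dark and every shape's color is its complement — a photographic negative.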